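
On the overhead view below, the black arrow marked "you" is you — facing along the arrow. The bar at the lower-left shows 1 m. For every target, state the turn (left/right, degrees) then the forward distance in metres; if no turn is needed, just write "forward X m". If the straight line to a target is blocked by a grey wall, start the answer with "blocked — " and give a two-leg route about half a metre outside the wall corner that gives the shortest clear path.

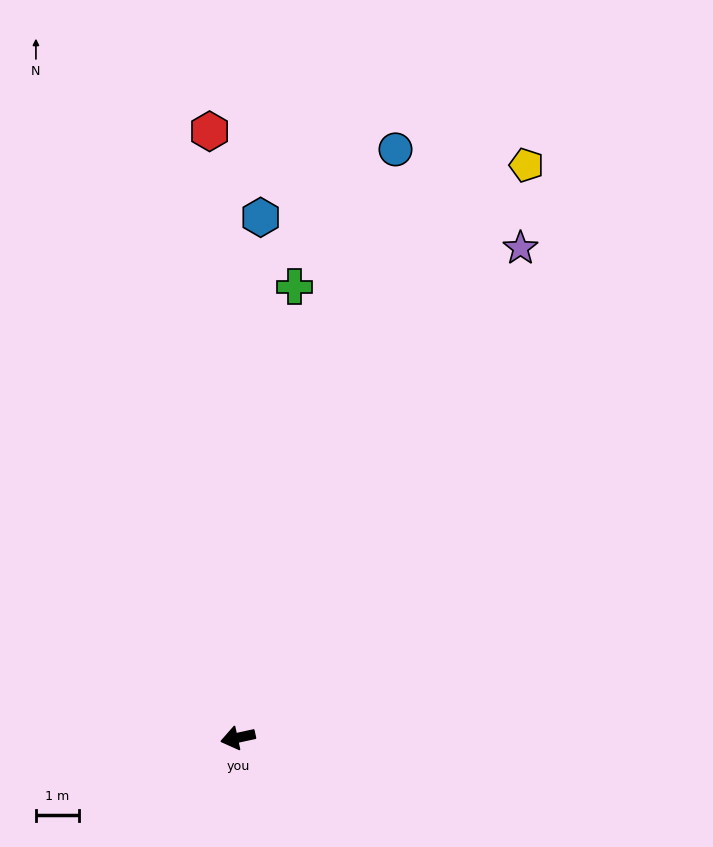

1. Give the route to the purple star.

turn right 132°, forward 13.1 m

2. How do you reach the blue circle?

turn right 117°, forward 14.1 m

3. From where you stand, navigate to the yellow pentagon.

turn right 129°, forward 14.9 m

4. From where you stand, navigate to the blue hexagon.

turn right 105°, forward 12.1 m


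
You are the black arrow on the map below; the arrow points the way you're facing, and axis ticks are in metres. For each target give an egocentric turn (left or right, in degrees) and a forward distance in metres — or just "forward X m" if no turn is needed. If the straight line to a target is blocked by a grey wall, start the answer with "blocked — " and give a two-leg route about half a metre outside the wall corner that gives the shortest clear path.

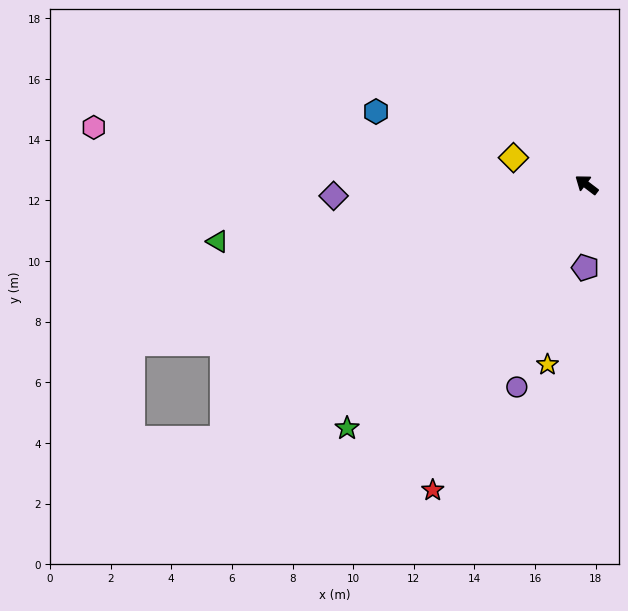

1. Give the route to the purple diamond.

turn left 40°, forward 8.3 m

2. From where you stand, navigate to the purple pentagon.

turn left 126°, forward 2.7 m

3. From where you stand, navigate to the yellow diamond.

turn left 17°, forward 2.6 m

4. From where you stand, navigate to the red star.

turn left 100°, forward 11.3 m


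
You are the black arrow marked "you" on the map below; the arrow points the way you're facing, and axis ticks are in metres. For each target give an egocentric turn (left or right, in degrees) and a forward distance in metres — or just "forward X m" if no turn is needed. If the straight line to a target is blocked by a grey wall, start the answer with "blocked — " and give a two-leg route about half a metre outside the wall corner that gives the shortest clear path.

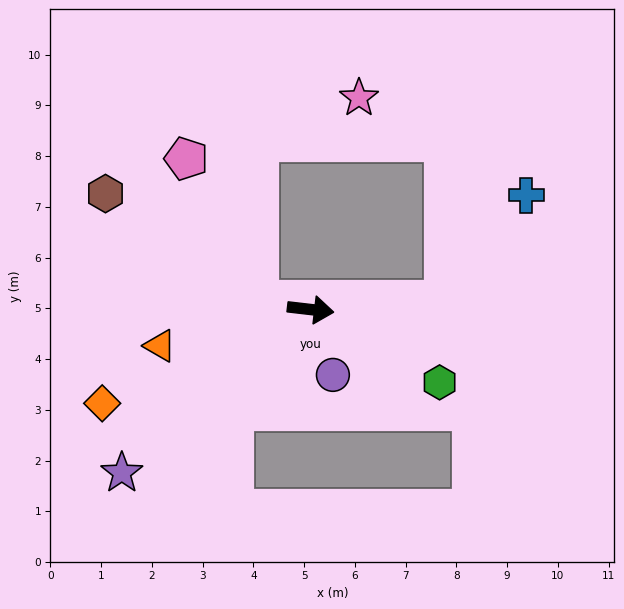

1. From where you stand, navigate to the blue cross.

blocked — turn left 10°, forward 2.7 m, then turn left 49°, forward 2.6 m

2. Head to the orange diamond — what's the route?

turn right 149°, forward 4.5 m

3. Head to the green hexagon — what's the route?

turn right 23°, forward 2.9 m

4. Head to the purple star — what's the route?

turn right 133°, forward 4.9 m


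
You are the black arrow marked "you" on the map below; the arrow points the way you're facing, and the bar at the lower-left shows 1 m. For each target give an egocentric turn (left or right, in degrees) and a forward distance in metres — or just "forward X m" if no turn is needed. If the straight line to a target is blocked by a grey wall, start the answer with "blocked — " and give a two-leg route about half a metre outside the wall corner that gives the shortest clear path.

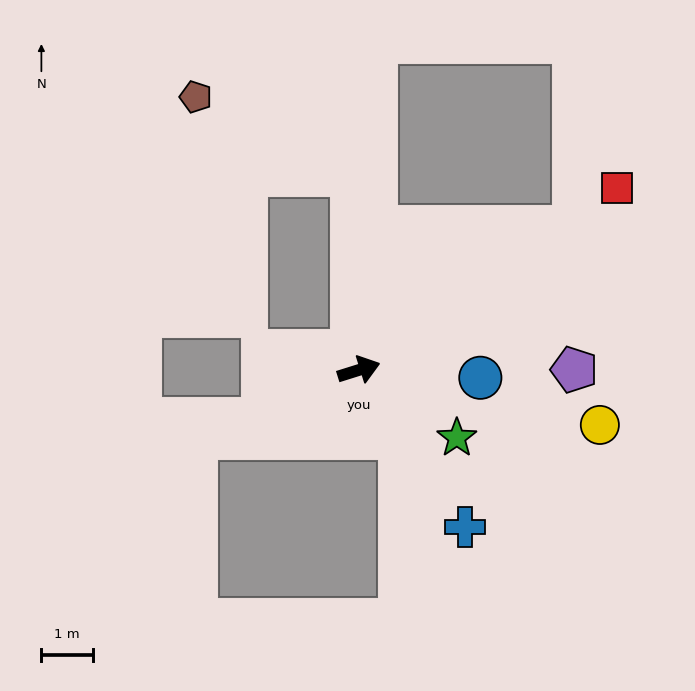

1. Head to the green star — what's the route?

turn right 52°, forward 2.3 m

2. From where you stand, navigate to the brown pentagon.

blocked — turn left 75°, forward 3.8 m, then turn left 61°, forward 3.4 m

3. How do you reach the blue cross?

turn right 73°, forward 3.7 m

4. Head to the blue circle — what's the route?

turn right 21°, forward 2.4 m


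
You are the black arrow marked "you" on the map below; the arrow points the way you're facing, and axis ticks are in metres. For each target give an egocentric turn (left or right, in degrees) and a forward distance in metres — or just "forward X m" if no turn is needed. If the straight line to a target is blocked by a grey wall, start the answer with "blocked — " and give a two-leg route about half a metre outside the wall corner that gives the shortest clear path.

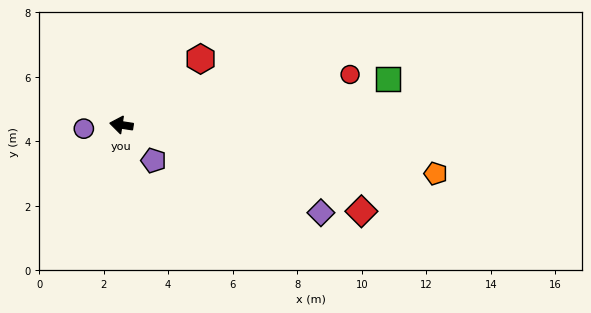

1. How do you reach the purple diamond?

turn left 165°, forward 6.8 m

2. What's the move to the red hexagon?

turn right 132°, forward 3.2 m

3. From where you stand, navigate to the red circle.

turn right 159°, forward 7.3 m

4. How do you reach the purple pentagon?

turn left 141°, forward 1.5 m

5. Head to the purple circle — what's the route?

turn left 14°, forward 1.2 m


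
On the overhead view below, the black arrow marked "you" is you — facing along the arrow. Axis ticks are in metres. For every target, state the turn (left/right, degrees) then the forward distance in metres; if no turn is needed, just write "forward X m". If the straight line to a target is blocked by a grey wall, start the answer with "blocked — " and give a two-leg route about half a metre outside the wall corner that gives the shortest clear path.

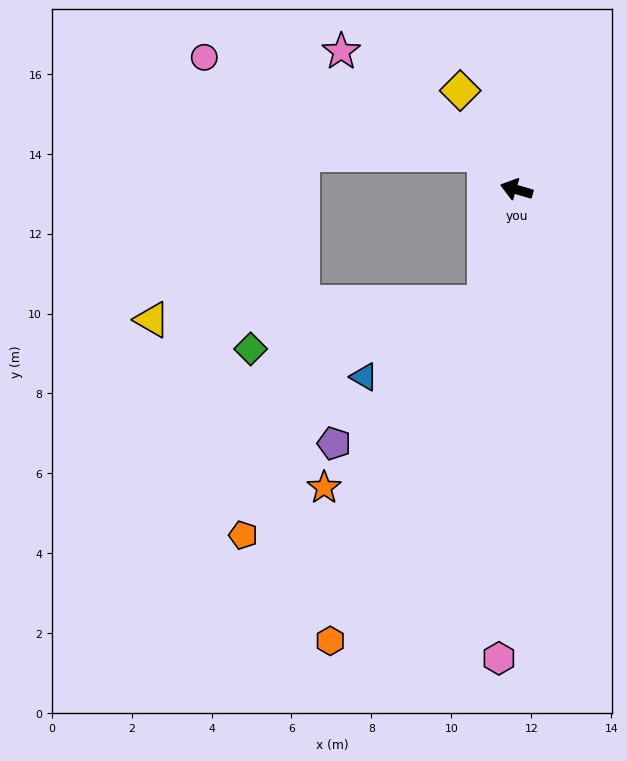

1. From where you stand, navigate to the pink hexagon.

turn left 104°, forward 11.7 m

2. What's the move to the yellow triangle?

blocked — turn left 90°, forward 2.9 m, then turn right 71°, forward 8.3 m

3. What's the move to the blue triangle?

blocked — turn left 90°, forward 2.9 m, then turn right 42°, forward 3.5 m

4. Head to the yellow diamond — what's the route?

turn right 44°, forward 2.8 m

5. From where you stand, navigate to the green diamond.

blocked — turn left 90°, forward 2.9 m, then turn right 62°, forward 6.0 m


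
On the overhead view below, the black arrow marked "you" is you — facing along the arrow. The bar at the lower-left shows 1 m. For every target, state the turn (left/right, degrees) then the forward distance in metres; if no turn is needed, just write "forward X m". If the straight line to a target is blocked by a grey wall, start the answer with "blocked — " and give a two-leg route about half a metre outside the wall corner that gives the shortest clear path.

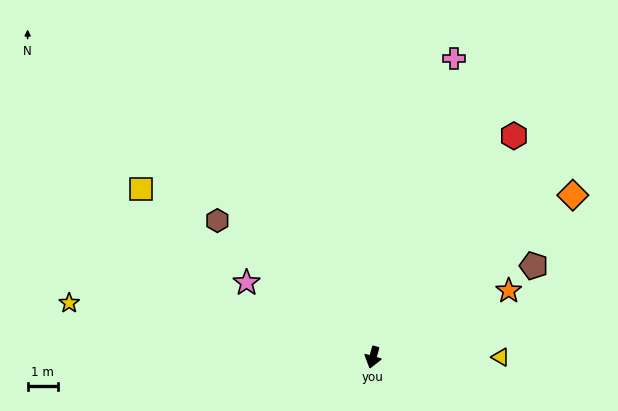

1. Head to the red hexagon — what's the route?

turn left 163°, forward 8.7 m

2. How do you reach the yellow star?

turn right 84°, forward 10.2 m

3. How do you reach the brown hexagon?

turn right 116°, forward 6.9 m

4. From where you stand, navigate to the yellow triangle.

turn left 106°, forward 4.2 m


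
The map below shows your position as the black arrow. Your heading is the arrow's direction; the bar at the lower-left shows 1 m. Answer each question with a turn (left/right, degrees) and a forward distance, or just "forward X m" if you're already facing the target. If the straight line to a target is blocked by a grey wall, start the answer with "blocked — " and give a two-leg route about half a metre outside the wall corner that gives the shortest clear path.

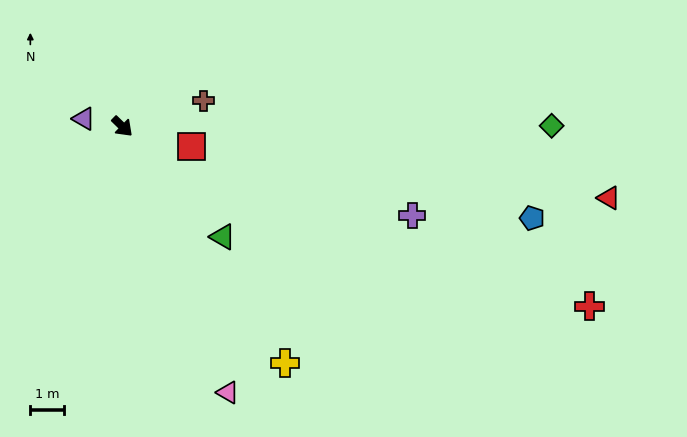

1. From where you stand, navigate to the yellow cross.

turn right 11°, forward 8.5 m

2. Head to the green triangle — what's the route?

turn right 3°, forward 4.4 m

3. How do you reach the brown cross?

turn left 62°, forward 2.5 m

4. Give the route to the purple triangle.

turn right 147°, forward 1.2 m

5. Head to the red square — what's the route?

turn left 28°, forward 2.2 m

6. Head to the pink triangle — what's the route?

turn right 24°, forward 8.5 m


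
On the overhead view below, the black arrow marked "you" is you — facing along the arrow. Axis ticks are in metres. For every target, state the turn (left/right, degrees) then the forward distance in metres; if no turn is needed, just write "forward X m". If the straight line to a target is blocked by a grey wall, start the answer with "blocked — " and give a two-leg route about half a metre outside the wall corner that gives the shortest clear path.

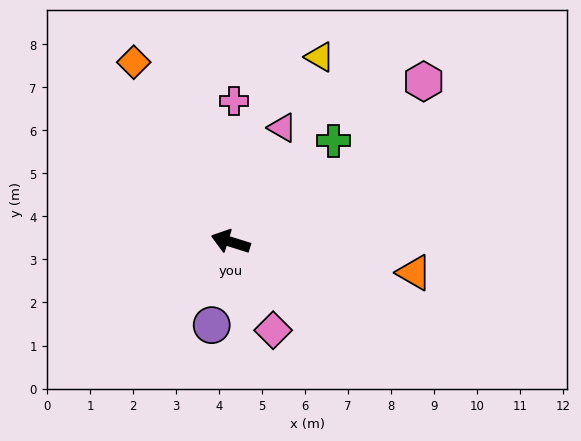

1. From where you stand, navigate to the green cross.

turn right 118°, forward 3.3 m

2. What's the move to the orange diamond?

turn right 44°, forward 4.7 m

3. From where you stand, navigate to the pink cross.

turn right 74°, forward 3.3 m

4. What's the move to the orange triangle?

turn right 172°, forward 4.3 m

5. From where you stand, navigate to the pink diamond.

turn left 133°, forward 2.3 m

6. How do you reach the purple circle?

turn left 95°, forward 2.0 m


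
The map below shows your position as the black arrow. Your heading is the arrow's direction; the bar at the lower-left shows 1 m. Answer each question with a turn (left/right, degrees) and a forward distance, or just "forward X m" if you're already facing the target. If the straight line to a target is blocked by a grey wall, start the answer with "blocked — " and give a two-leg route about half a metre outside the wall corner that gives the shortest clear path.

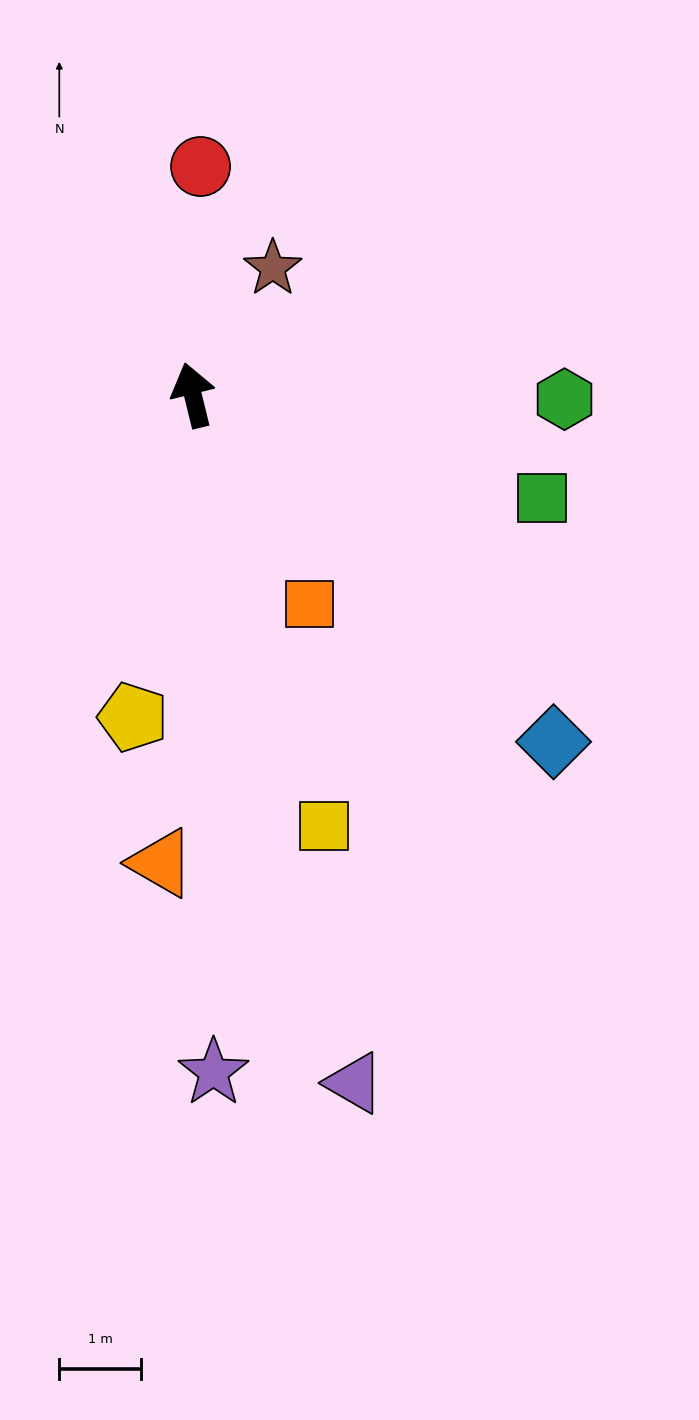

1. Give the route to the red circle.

turn right 16°, forward 2.8 m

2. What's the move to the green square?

turn right 120°, forward 4.5 m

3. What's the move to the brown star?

turn right 46°, forward 1.8 m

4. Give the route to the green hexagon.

turn right 104°, forward 4.6 m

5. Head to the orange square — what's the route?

turn right 165°, forward 2.9 m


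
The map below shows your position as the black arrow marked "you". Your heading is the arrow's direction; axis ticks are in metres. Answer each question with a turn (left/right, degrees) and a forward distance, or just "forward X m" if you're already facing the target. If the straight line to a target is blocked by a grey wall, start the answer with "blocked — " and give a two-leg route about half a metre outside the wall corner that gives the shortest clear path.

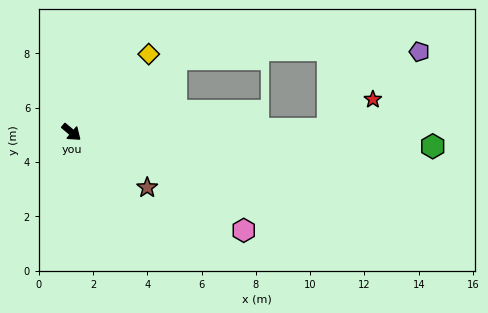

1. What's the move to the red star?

blocked — turn left 41°, forward 9.5 m, then turn left 33°, forward 2.0 m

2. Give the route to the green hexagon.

turn left 38°, forward 13.3 m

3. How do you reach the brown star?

turn left 4°, forward 3.5 m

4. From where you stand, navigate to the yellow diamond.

turn left 85°, forward 4.0 m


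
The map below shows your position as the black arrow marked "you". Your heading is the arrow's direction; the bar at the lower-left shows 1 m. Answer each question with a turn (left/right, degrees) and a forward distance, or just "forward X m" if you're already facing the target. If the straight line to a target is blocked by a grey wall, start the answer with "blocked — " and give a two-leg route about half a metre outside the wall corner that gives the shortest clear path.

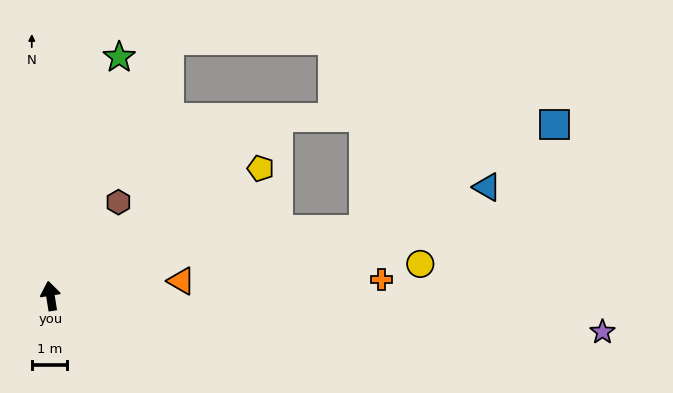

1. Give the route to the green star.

turn right 25°, forward 7.0 m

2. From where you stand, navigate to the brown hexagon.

turn right 45°, forward 3.3 m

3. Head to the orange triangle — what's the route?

turn right 93°, forward 3.7 m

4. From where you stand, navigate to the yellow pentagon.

turn right 68°, forward 6.9 m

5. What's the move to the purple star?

turn right 103°, forward 15.6 m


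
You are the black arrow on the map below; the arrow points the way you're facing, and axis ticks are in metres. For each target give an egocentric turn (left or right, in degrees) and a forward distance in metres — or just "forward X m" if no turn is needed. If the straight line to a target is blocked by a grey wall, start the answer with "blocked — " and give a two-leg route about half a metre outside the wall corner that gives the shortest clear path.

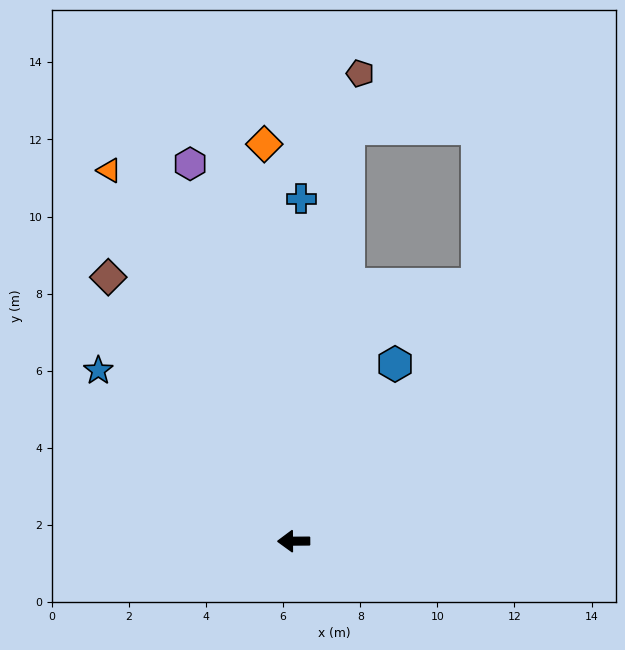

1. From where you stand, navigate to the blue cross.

turn right 92°, forward 8.9 m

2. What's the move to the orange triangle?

turn right 64°, forward 10.7 m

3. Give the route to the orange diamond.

turn right 86°, forward 10.3 m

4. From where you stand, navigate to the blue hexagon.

turn right 120°, forward 5.3 m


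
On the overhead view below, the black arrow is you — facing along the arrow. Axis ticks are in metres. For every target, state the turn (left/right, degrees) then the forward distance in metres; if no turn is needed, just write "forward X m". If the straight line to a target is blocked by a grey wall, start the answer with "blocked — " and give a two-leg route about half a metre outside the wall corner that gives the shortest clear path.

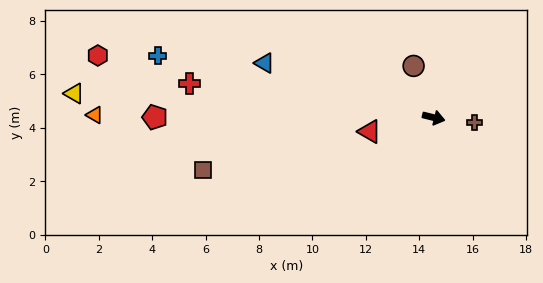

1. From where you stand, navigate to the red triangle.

turn right 154°, forward 2.5 m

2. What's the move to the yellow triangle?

turn right 170°, forward 13.5 m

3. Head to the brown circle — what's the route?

turn left 125°, forward 2.1 m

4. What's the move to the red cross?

turn right 174°, forward 9.2 m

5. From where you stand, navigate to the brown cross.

turn left 7°, forward 1.5 m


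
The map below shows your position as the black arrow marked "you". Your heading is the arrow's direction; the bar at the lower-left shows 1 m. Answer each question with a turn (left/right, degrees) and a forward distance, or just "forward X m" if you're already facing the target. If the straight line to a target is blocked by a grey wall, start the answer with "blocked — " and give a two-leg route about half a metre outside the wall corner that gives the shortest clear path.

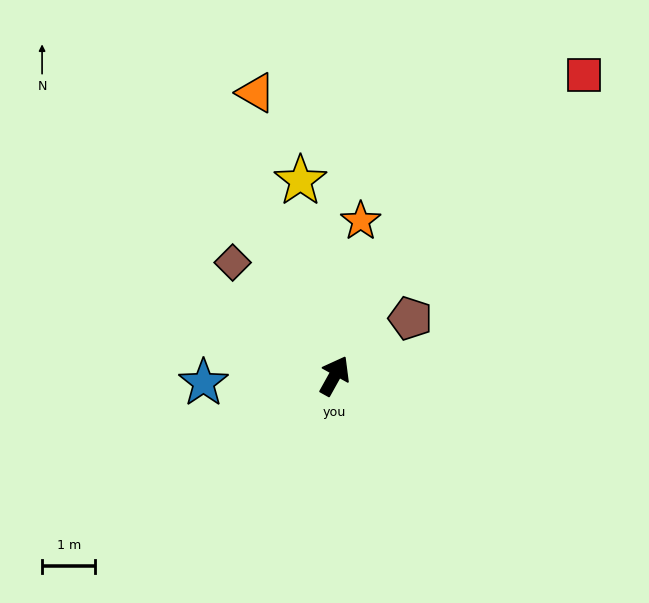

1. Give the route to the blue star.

turn left 122°, forward 2.5 m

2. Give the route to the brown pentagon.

turn right 24°, forward 1.8 m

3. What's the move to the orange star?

turn left 20°, forward 2.9 m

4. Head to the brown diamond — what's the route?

turn left 71°, forward 2.9 m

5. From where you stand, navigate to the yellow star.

turn left 39°, forward 3.7 m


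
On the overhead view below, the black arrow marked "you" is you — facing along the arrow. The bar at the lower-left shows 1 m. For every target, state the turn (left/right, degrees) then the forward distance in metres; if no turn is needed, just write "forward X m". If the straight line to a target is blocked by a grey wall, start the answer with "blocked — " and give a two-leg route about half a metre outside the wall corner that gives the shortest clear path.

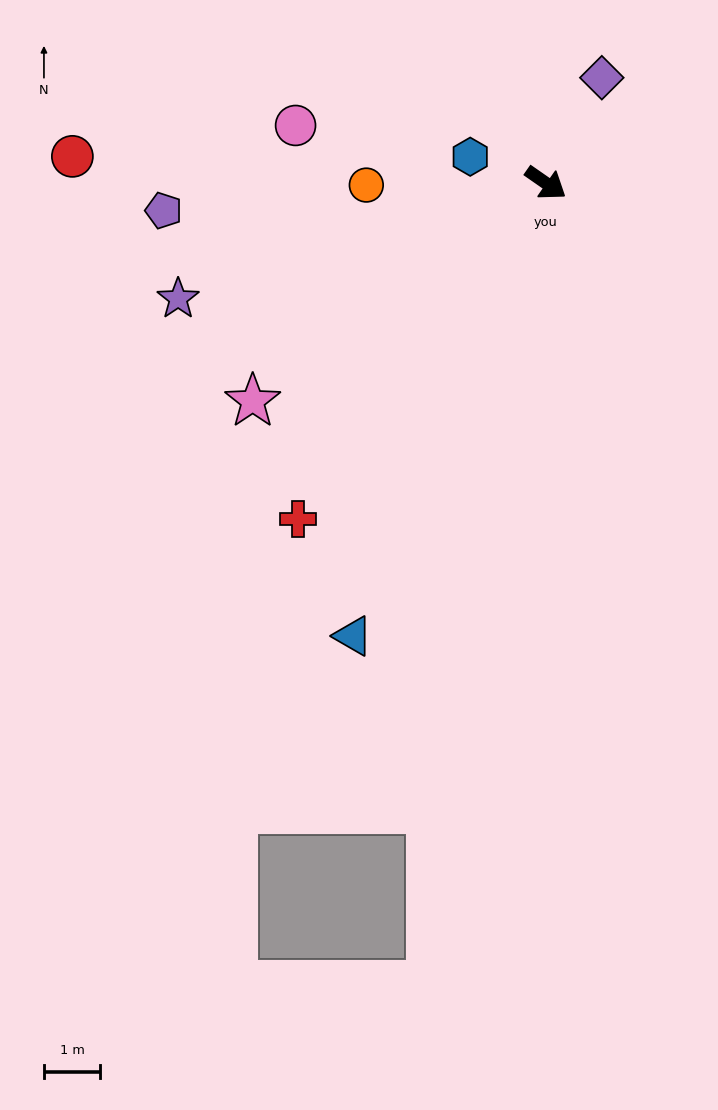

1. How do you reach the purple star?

turn right 128°, forward 6.9 m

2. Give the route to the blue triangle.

turn right 78°, forward 8.8 m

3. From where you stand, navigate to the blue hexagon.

turn right 164°, forward 1.4 m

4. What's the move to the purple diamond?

turn left 97°, forward 2.1 m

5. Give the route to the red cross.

turn right 92°, forward 7.4 m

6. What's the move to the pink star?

turn right 109°, forward 6.5 m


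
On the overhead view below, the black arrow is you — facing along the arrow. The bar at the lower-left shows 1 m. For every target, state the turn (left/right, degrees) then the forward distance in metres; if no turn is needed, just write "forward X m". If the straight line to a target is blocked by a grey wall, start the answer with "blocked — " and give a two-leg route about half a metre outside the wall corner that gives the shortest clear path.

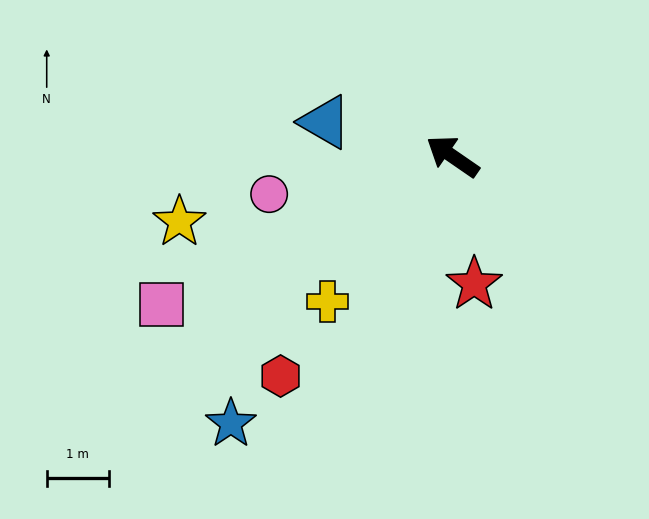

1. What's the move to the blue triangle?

turn left 19°, forward 2.1 m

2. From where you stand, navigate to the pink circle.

turn left 46°, forward 3.0 m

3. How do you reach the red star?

turn left 134°, forward 2.1 m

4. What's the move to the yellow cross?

turn left 84°, forward 3.1 m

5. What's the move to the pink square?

turn left 62°, forward 5.3 m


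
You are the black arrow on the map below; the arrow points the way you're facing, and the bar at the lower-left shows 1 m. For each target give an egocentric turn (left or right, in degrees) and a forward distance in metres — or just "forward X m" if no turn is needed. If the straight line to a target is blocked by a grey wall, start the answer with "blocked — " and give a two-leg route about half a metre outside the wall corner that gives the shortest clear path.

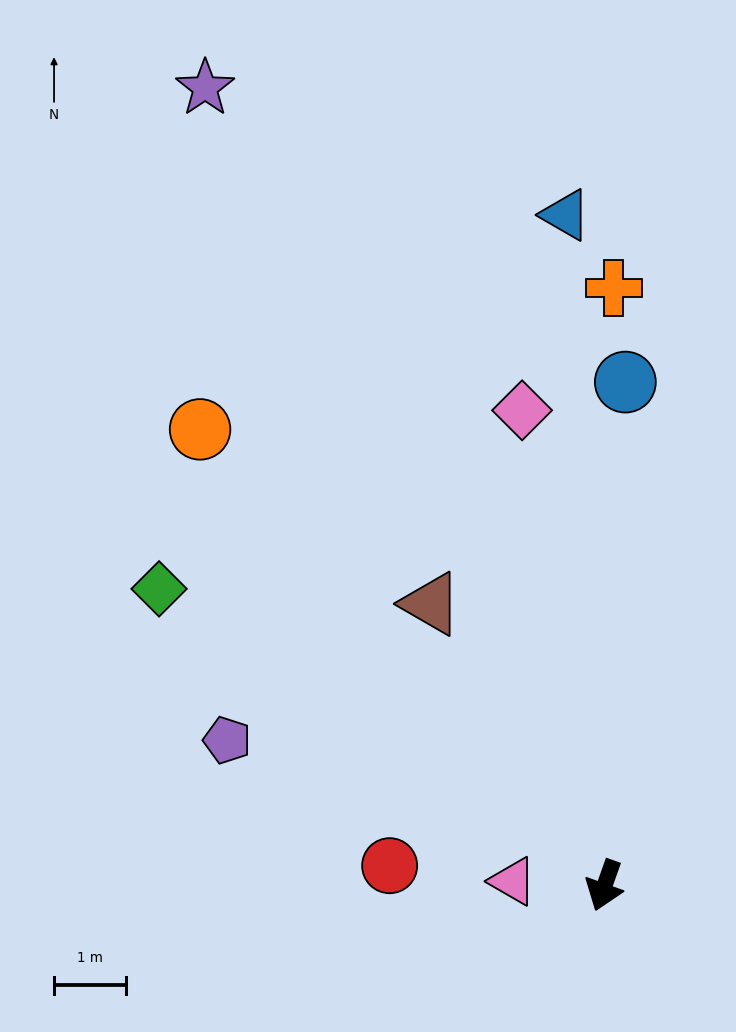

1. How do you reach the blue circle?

turn right 163°, forward 7.0 m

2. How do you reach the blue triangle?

turn right 157°, forward 9.3 m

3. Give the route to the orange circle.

turn right 119°, forward 8.5 m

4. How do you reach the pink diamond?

turn right 151°, forward 6.7 m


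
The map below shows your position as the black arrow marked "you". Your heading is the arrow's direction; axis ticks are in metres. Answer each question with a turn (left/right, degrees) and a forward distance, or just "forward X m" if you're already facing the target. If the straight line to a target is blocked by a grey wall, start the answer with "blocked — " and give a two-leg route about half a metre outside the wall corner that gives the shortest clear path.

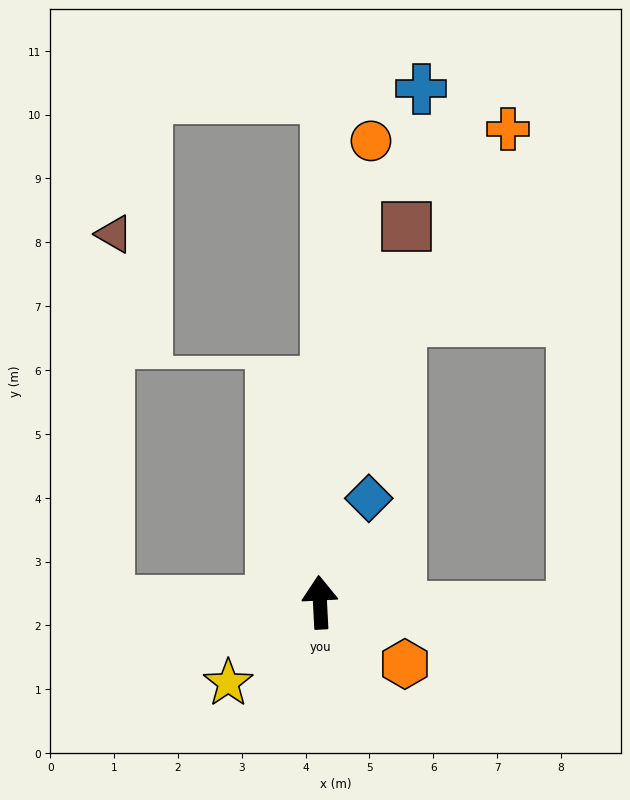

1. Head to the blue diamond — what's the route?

turn right 28°, forward 1.8 m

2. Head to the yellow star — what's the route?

turn left 128°, forward 1.9 m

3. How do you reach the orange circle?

turn right 9°, forward 7.3 m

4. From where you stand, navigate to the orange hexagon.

turn right 129°, forward 1.6 m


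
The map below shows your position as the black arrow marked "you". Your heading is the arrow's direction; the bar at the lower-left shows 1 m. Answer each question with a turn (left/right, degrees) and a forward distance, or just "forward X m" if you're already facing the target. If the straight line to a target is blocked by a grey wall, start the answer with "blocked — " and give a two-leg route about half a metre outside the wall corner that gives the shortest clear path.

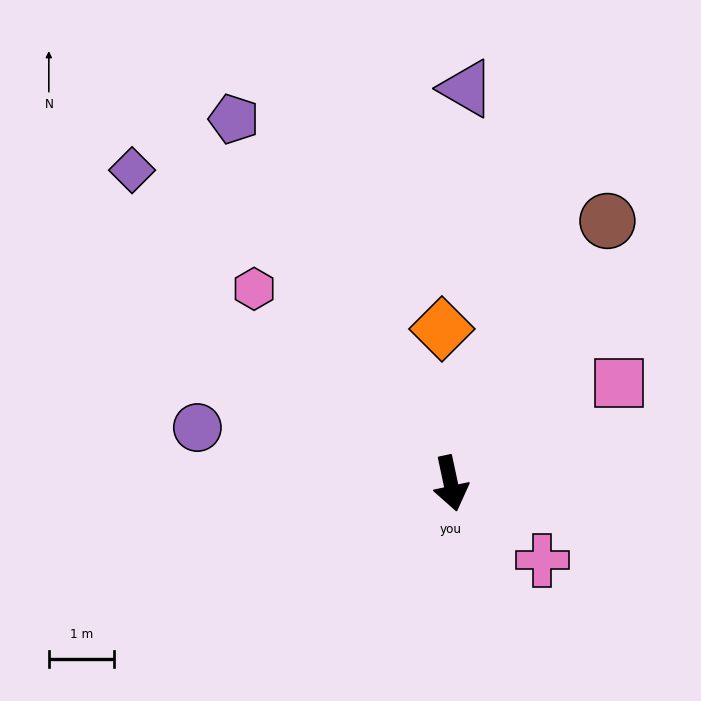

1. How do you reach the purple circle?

turn right 114°, forward 4.0 m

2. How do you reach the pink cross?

turn left 38°, forward 1.8 m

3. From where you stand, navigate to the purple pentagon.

turn right 161°, forward 6.5 m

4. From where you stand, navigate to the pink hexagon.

turn right 147°, forward 4.2 m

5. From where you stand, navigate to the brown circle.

turn left 137°, forward 4.7 m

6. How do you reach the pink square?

turn left 109°, forward 3.0 m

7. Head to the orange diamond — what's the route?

turn left 171°, forward 2.4 m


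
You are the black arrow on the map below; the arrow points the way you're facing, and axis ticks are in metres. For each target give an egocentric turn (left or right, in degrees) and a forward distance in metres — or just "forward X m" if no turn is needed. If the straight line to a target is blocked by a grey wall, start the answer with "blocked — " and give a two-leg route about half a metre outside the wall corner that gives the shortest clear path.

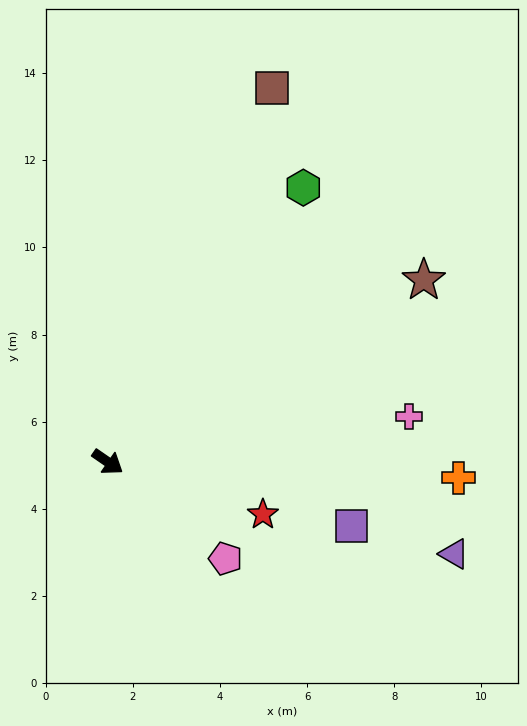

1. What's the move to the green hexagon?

turn left 89°, forward 7.7 m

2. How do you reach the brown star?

turn left 65°, forward 8.4 m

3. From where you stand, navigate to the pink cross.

turn left 43°, forward 7.0 m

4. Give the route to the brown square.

turn left 101°, forward 9.4 m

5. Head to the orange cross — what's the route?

turn left 32°, forward 8.1 m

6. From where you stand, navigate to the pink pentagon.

turn right 5°, forward 3.5 m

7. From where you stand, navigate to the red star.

turn left 16°, forward 3.8 m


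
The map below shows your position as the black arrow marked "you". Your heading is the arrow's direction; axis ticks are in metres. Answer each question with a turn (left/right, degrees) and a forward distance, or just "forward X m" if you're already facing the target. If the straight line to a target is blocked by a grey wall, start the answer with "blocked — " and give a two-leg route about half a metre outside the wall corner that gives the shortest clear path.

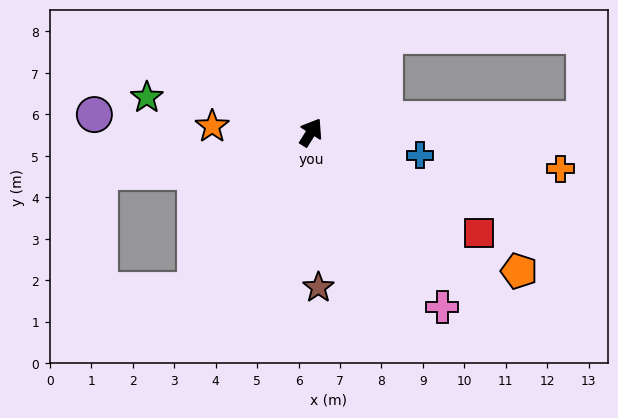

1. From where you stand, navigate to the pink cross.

turn right 111°, forward 5.3 m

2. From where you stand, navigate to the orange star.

turn left 119°, forward 2.4 m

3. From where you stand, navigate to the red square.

turn right 89°, forward 4.7 m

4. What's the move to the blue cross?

turn right 70°, forward 2.7 m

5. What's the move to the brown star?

turn right 145°, forward 3.7 m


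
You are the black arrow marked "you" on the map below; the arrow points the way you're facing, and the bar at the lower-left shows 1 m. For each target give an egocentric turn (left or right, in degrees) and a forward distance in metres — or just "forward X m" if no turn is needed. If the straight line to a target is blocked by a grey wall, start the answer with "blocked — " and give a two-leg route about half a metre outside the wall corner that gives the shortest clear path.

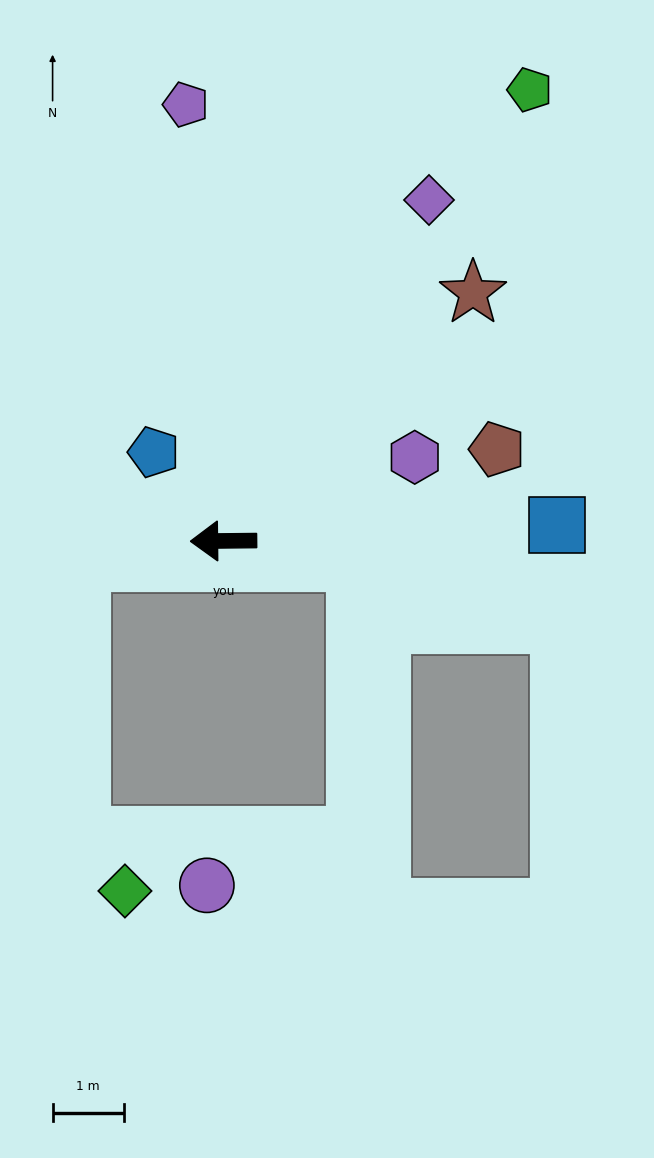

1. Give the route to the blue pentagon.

turn right 52°, forward 1.6 m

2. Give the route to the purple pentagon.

turn right 86°, forward 6.1 m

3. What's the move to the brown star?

turn right 136°, forward 4.9 m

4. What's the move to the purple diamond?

turn right 122°, forward 5.6 m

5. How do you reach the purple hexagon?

turn right 157°, forward 2.9 m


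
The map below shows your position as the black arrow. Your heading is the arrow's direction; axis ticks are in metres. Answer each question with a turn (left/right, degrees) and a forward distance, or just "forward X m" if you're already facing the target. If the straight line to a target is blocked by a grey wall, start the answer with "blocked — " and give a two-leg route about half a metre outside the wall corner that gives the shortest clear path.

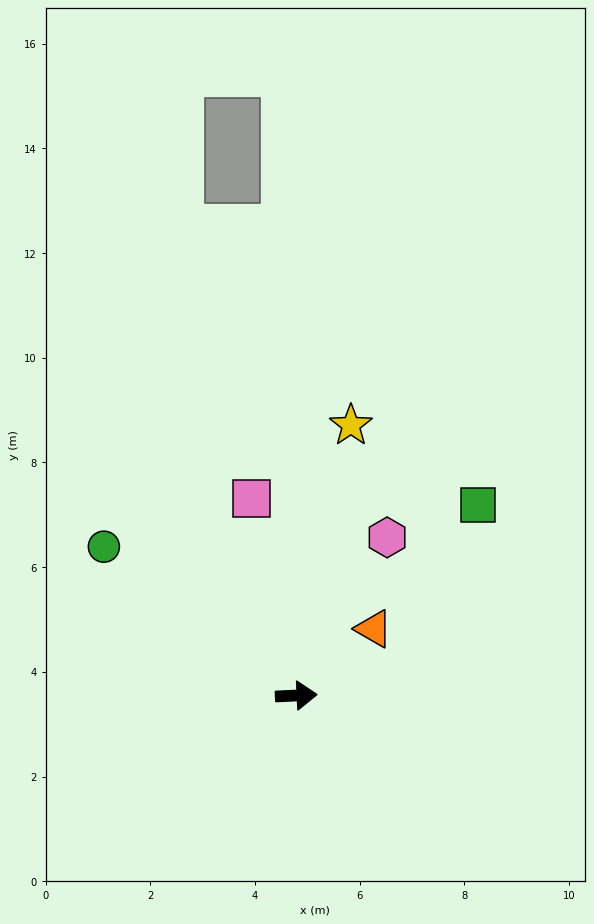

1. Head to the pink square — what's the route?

turn left 100°, forward 3.9 m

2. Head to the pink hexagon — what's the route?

turn left 57°, forward 3.5 m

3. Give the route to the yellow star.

turn left 76°, forward 5.3 m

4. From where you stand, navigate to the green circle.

turn left 140°, forward 4.6 m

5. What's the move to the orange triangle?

turn left 38°, forward 2.0 m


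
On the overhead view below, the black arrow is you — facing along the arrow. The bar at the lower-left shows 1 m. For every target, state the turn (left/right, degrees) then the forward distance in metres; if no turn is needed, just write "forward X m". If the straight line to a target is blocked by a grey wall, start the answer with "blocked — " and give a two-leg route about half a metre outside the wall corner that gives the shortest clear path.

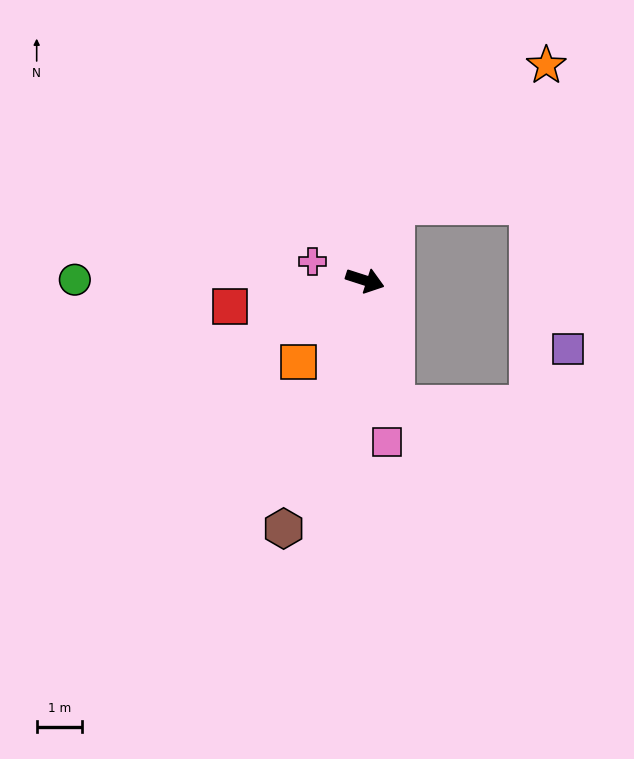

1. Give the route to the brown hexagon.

turn right 90°, forward 5.8 m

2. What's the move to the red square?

turn right 151°, forward 3.1 m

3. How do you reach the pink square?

turn right 64°, forward 3.6 m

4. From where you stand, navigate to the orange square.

turn right 111°, forward 2.3 m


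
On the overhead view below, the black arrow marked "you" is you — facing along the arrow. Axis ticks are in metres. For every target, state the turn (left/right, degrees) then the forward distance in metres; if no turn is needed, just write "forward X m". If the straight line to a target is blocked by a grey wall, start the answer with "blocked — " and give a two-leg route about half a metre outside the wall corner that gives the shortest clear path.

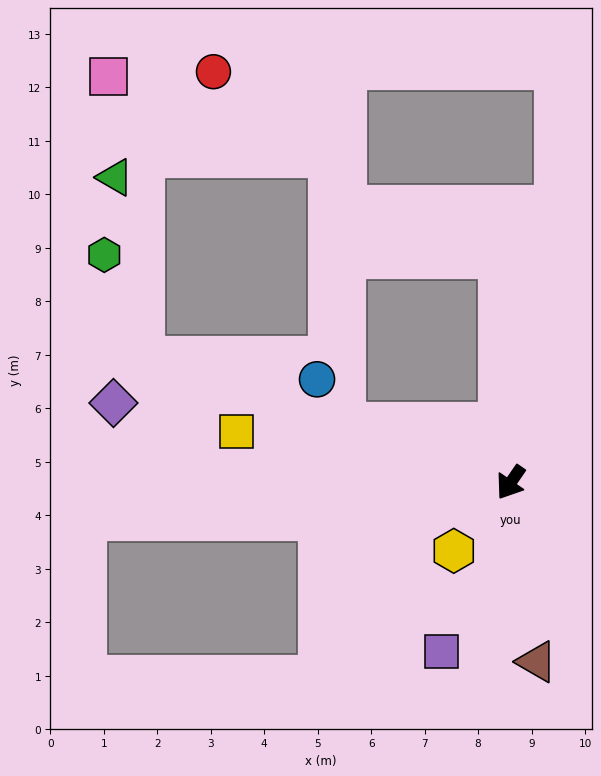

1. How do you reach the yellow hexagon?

turn right 5°, forward 1.7 m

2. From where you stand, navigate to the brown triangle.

turn left 43°, forward 3.4 m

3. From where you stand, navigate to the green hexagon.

blocked — turn right 74°, forward 7.3 m, then turn right 52°, forward 2.1 m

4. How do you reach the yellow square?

turn right 66°, forward 5.2 m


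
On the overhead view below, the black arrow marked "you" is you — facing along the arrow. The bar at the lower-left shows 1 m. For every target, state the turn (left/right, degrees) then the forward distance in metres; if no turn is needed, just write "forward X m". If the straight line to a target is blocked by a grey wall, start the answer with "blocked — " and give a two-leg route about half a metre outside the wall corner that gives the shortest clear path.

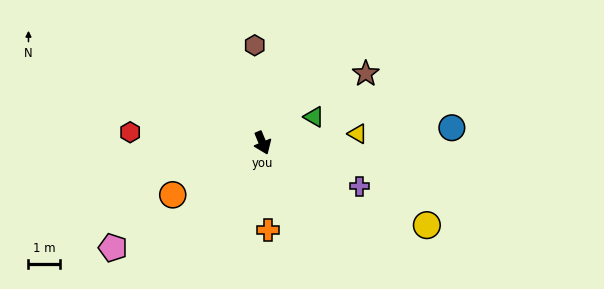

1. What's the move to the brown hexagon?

turn left 162°, forward 3.1 m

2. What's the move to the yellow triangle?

turn left 73°, forward 3.0 m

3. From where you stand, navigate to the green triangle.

turn left 94°, forward 1.8 m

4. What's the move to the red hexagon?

turn right 117°, forward 4.2 m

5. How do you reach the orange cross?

turn right 19°, forward 2.7 m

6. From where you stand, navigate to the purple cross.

turn left 43°, forward 3.3 m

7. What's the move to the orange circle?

turn right 83°, forward 3.3 m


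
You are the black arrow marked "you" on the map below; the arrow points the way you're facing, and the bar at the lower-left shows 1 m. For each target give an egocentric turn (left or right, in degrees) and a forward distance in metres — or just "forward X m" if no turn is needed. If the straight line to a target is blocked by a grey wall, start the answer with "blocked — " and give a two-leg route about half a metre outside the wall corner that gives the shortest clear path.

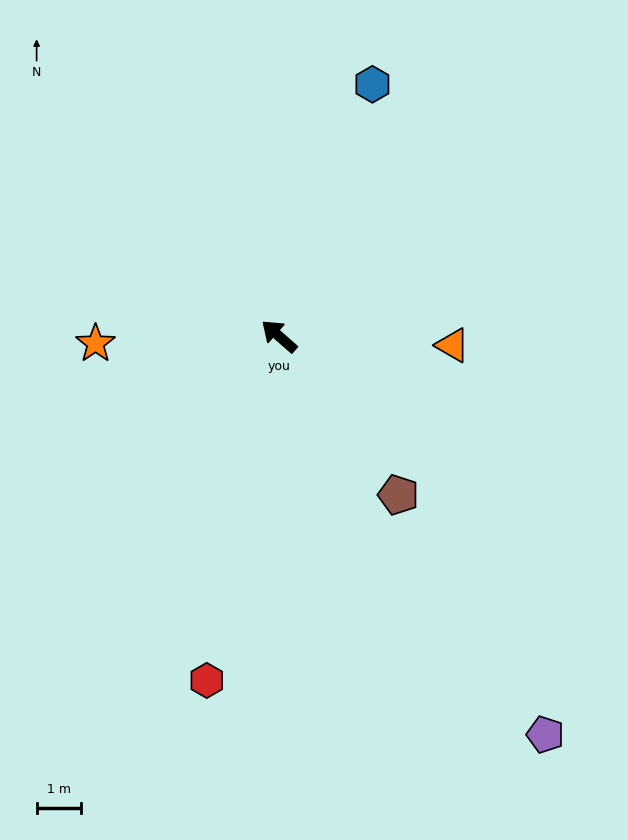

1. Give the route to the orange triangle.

turn right 142°, forward 3.9 m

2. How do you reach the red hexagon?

turn left 119°, forward 7.9 m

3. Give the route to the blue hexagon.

turn right 69°, forward 6.1 m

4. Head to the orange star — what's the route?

turn left 44°, forward 4.1 m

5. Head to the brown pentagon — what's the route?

turn left 168°, forward 4.5 m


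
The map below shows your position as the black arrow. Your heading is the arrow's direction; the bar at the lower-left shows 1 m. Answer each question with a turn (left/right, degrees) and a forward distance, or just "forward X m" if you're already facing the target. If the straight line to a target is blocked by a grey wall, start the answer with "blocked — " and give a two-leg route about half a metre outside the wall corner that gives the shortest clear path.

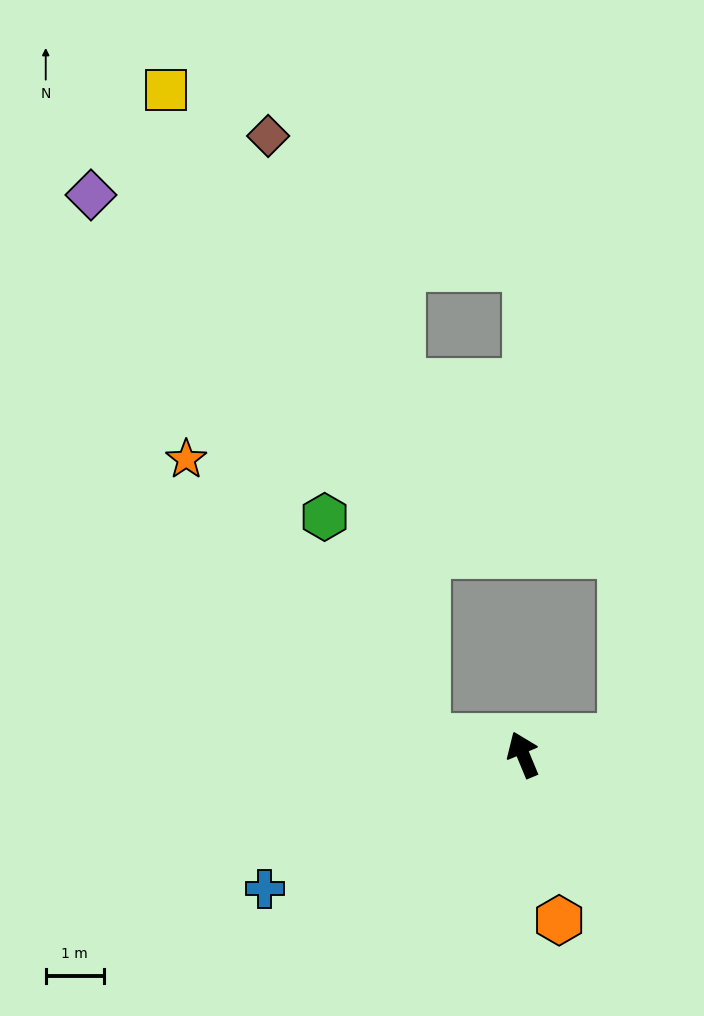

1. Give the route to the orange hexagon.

turn left 170°, forward 2.9 m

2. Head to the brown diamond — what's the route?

blocked — turn left 58°, forward 1.7 m, then turn right 66°, forward 10.8 m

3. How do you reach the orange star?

blocked — turn left 58°, forward 1.7 m, then turn right 40°, forward 6.4 m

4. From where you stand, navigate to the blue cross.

turn left 95°, forward 5.0 m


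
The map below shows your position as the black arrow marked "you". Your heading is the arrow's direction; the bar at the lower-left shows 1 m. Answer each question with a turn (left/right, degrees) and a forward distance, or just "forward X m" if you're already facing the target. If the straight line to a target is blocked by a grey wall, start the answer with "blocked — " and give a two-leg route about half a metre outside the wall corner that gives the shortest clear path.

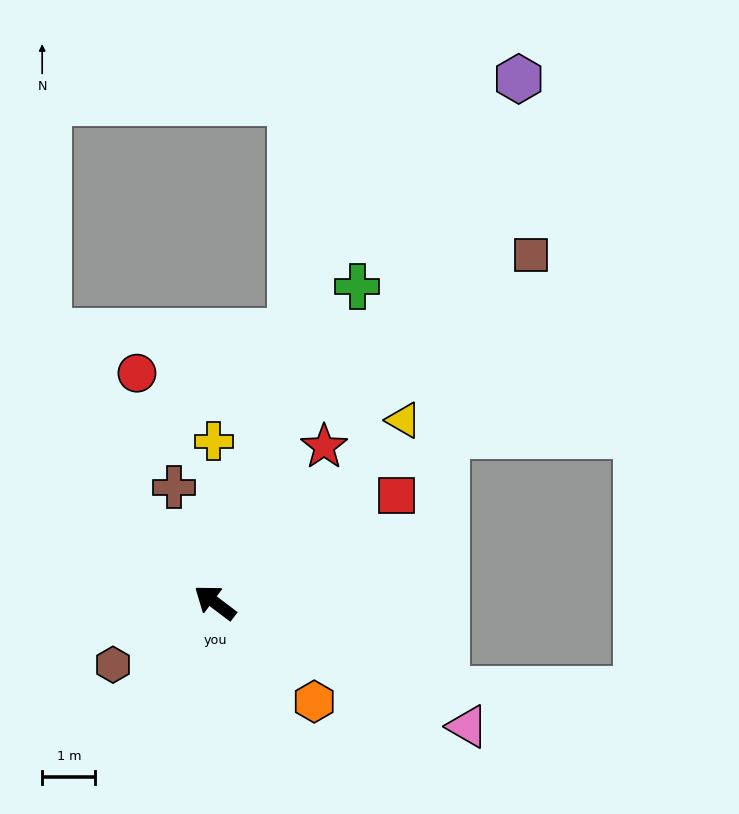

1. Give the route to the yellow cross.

turn right 53°, forward 3.0 m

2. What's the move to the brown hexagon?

turn left 68°, forward 2.2 m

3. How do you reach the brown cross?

turn right 34°, forward 2.3 m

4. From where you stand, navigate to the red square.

turn right 112°, forward 3.9 m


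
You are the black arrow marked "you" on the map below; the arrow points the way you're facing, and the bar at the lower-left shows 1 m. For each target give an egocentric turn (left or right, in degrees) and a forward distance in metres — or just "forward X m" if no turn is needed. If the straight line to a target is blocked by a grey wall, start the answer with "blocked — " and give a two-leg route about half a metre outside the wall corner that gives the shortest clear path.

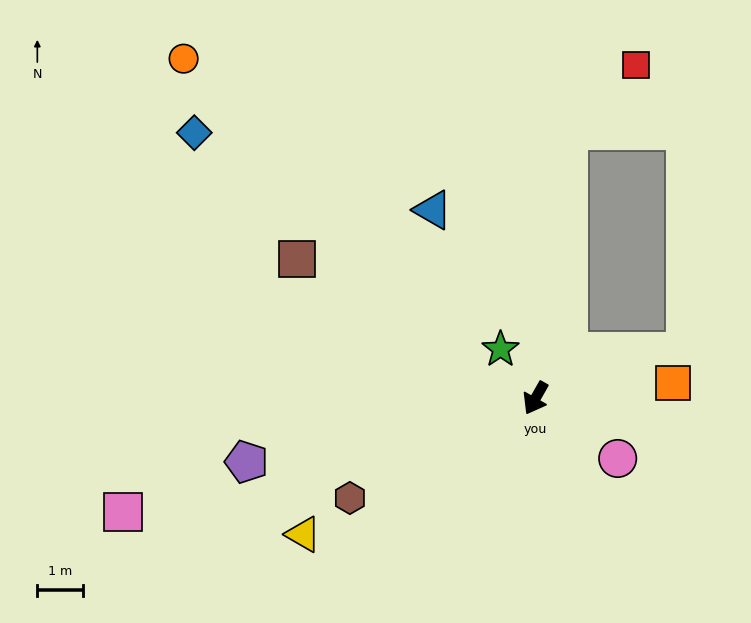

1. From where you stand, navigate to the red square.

blocked — turn right 158°, forward 6.0 m, then turn right 39°, forward 2.1 m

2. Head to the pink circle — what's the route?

turn left 83°, forward 2.2 m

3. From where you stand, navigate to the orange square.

turn left 126°, forward 3.0 m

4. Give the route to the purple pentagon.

turn right 48°, forward 6.5 m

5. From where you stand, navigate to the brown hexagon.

turn right 32°, forward 4.6 m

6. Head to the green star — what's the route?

turn right 115°, forward 1.3 m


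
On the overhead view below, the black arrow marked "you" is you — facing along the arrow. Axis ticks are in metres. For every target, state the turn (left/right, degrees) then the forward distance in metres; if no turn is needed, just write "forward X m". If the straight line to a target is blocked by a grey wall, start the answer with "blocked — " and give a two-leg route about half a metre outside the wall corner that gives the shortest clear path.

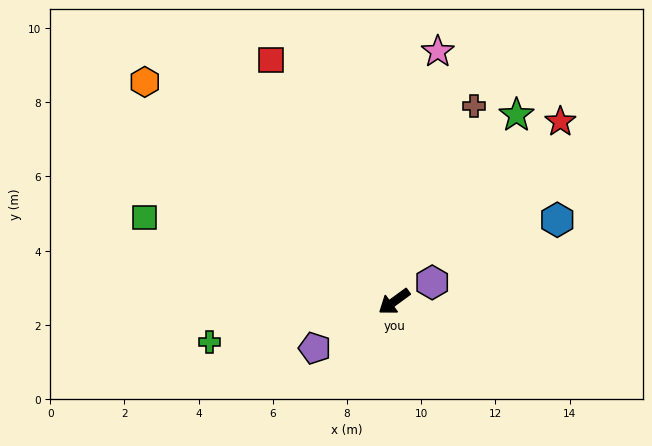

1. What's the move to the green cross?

turn right 24°, forward 5.1 m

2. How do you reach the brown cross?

turn right 148°, forward 5.7 m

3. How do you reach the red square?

turn right 99°, forward 7.3 m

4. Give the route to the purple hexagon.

turn left 171°, forward 1.1 m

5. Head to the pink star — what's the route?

turn right 136°, forward 6.8 m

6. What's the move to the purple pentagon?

turn right 6°, forward 2.5 m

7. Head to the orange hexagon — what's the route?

turn right 77°, forward 9.0 m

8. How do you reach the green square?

turn right 55°, forward 7.1 m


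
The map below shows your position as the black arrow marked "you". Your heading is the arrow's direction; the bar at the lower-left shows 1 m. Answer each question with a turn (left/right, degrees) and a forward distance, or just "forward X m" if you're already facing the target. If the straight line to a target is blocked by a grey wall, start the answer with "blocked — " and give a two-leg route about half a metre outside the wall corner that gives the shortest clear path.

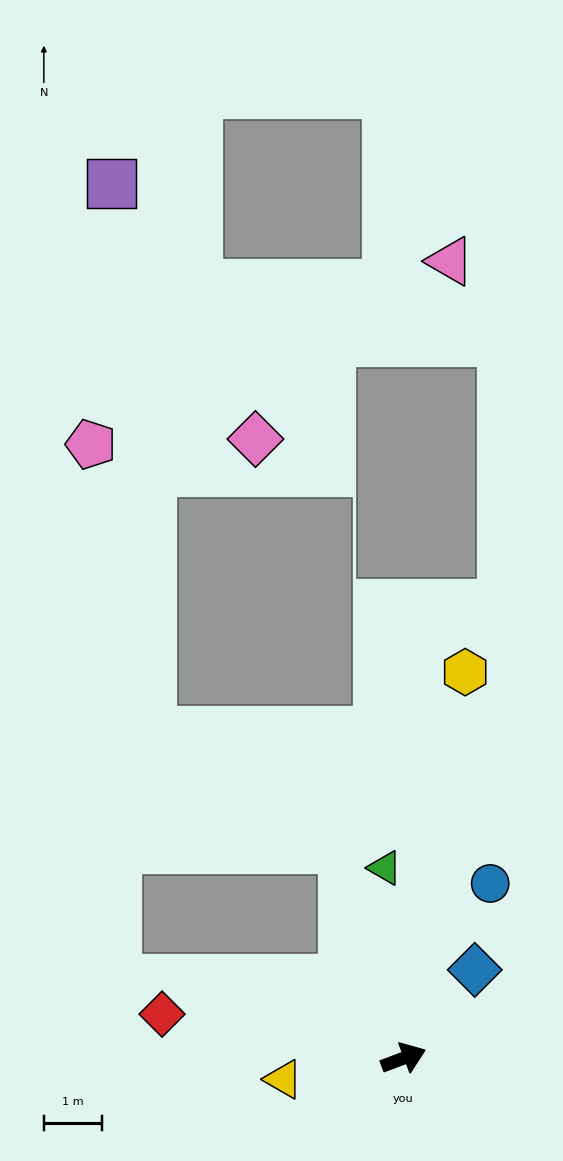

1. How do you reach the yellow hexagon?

turn left 60°, forward 6.7 m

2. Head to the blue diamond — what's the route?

turn left 30°, forward 2.0 m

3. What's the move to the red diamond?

turn left 149°, forward 4.2 m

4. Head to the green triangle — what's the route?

turn left 75°, forward 3.3 m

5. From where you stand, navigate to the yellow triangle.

turn left 169°, forward 2.1 m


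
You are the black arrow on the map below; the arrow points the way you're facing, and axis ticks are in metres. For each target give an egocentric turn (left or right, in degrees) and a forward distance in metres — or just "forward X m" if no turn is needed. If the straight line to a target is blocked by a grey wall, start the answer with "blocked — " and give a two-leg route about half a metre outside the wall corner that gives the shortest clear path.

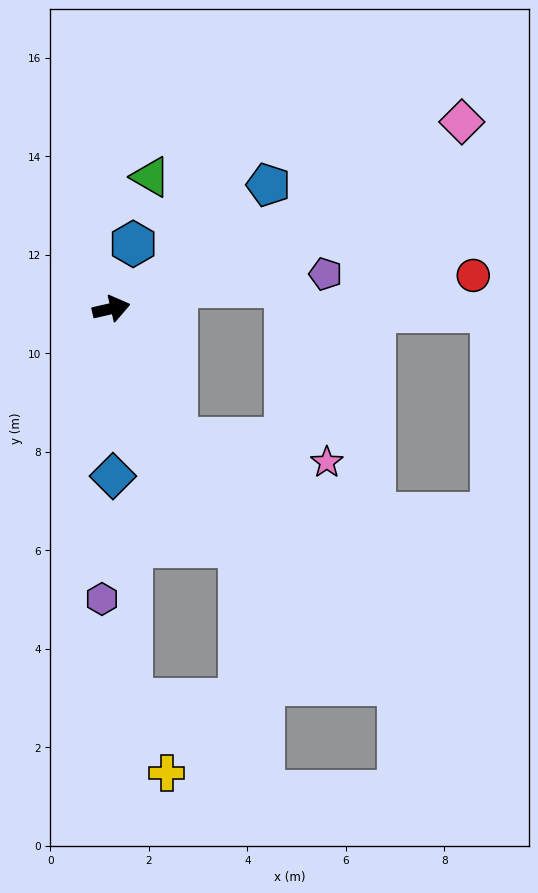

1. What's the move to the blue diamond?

turn right 102°, forward 3.4 m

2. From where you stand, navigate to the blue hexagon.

turn left 58°, forward 1.4 m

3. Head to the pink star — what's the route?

blocked — turn right 76°, forward 2.9 m, then turn left 54°, forward 3.1 m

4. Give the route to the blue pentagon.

turn left 25°, forward 4.1 m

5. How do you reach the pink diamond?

turn left 15°, forward 8.1 m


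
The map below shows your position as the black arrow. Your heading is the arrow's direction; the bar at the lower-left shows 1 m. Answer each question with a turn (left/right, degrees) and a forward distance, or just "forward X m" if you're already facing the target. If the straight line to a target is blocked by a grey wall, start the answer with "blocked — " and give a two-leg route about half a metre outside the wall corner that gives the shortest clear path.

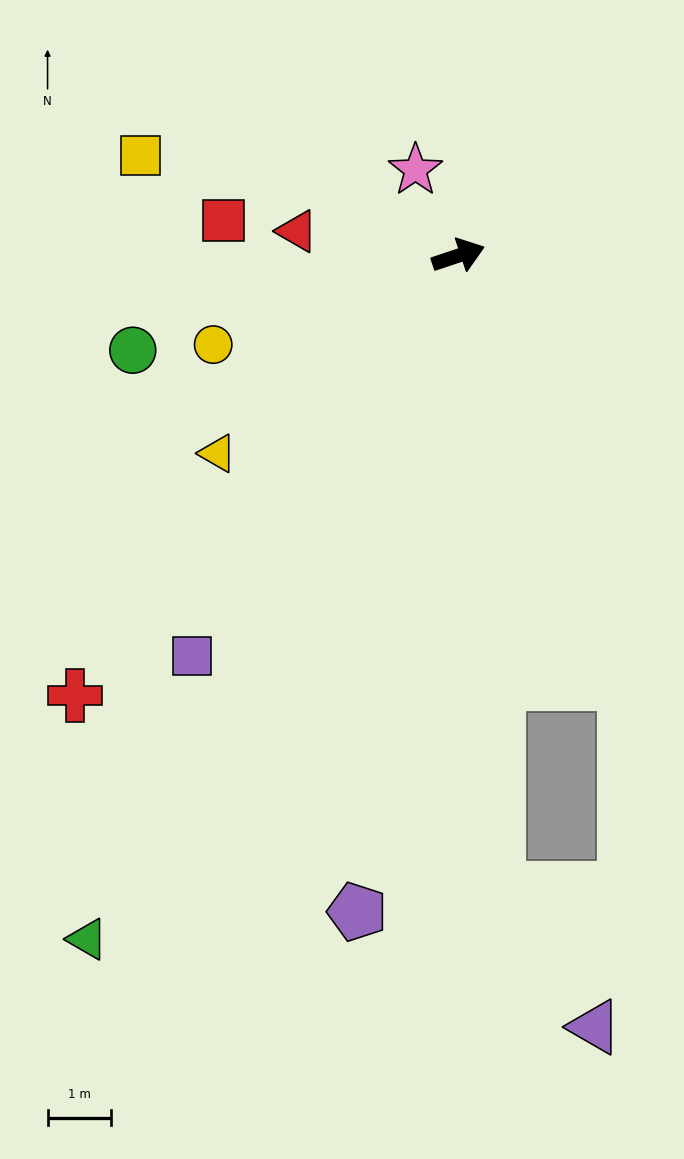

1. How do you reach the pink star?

turn left 98°, forward 1.5 m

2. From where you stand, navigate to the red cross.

turn right 150°, forward 9.2 m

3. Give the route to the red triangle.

turn left 153°, forward 2.6 m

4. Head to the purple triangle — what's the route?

blocked — turn right 105°, forward 10.0 m, then turn left 31°, forward 2.7 m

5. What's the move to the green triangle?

turn right 137°, forward 12.3 m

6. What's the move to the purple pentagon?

turn right 117°, forward 10.5 m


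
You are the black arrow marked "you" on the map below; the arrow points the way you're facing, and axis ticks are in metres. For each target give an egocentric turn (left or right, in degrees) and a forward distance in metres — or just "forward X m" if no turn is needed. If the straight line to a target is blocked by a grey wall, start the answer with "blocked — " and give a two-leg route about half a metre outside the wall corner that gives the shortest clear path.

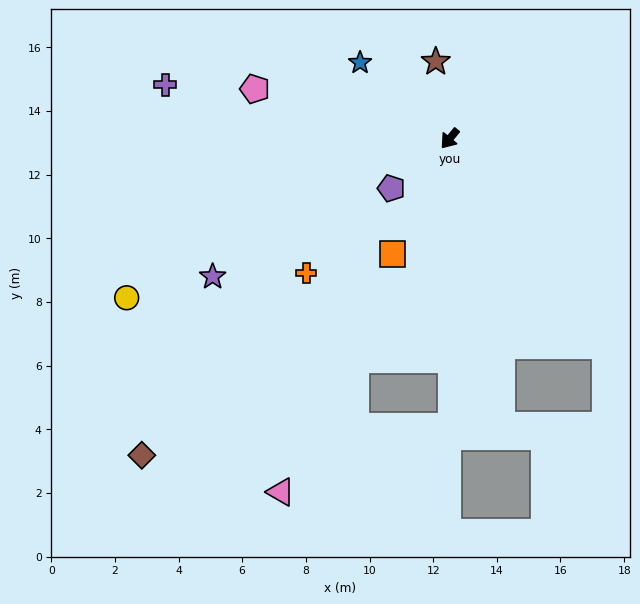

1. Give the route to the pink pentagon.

turn right 65°, forward 6.3 m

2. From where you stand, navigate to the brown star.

turn right 130°, forward 2.5 m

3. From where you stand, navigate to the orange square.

turn left 13°, forward 4.1 m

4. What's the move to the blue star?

turn right 91°, forward 3.7 m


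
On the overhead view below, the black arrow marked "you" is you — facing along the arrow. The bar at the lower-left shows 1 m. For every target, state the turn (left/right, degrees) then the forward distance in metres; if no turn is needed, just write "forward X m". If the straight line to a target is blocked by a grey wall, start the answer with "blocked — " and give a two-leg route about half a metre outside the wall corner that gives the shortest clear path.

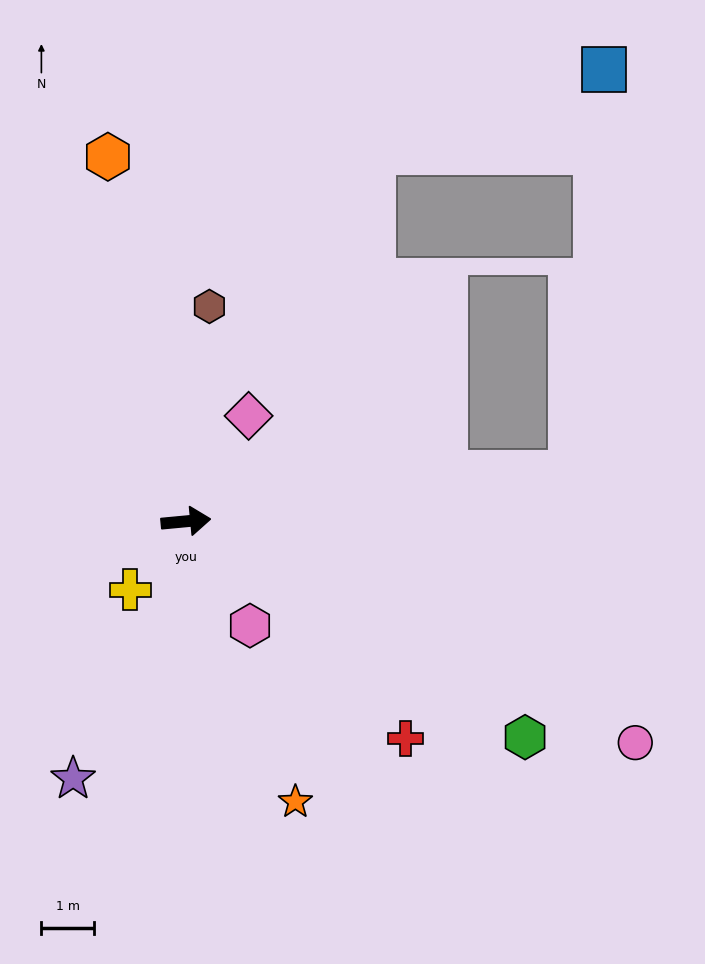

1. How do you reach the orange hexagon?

turn left 97°, forward 7.1 m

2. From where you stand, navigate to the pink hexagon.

turn right 64°, forward 2.3 m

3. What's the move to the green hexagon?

turn right 38°, forward 7.7 m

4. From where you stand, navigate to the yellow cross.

turn right 134°, forward 1.7 m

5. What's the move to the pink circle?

turn right 32°, forward 9.6 m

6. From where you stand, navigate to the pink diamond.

turn left 54°, forward 2.3 m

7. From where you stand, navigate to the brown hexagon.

turn left 78°, forward 4.1 m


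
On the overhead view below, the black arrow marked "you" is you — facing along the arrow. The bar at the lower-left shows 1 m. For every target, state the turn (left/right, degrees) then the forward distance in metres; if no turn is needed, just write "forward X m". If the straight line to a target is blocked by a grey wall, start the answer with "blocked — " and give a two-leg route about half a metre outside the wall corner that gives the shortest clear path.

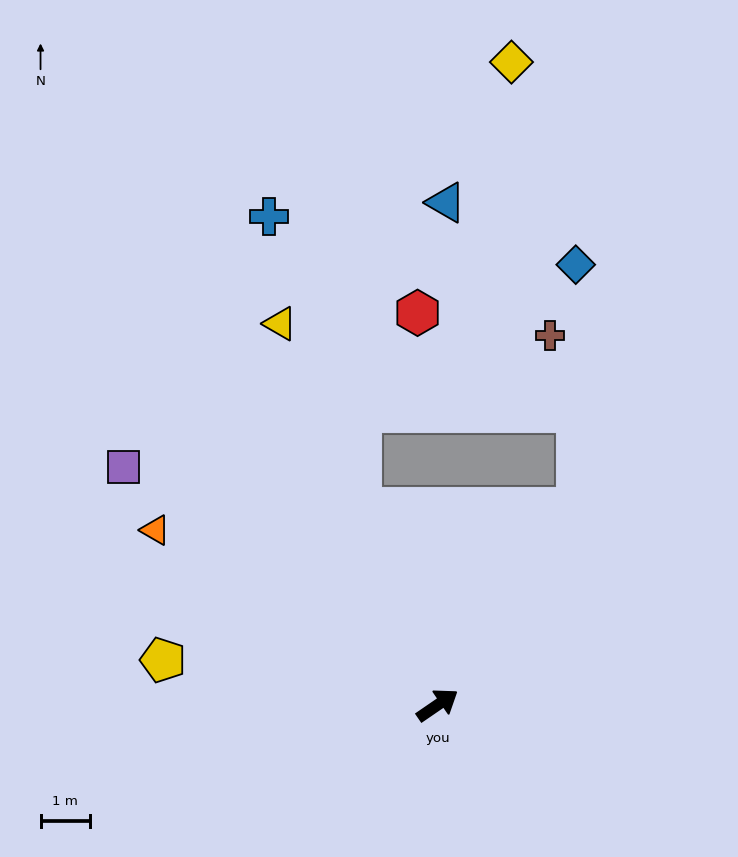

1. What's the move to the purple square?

turn left 108°, forward 7.9 m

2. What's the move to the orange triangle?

turn left 114°, forward 6.7 m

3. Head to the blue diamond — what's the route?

blocked — turn left 20°, forward 4.8 m, then turn left 36°, forward 4.9 m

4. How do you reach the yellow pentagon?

turn left 136°, forward 5.6 m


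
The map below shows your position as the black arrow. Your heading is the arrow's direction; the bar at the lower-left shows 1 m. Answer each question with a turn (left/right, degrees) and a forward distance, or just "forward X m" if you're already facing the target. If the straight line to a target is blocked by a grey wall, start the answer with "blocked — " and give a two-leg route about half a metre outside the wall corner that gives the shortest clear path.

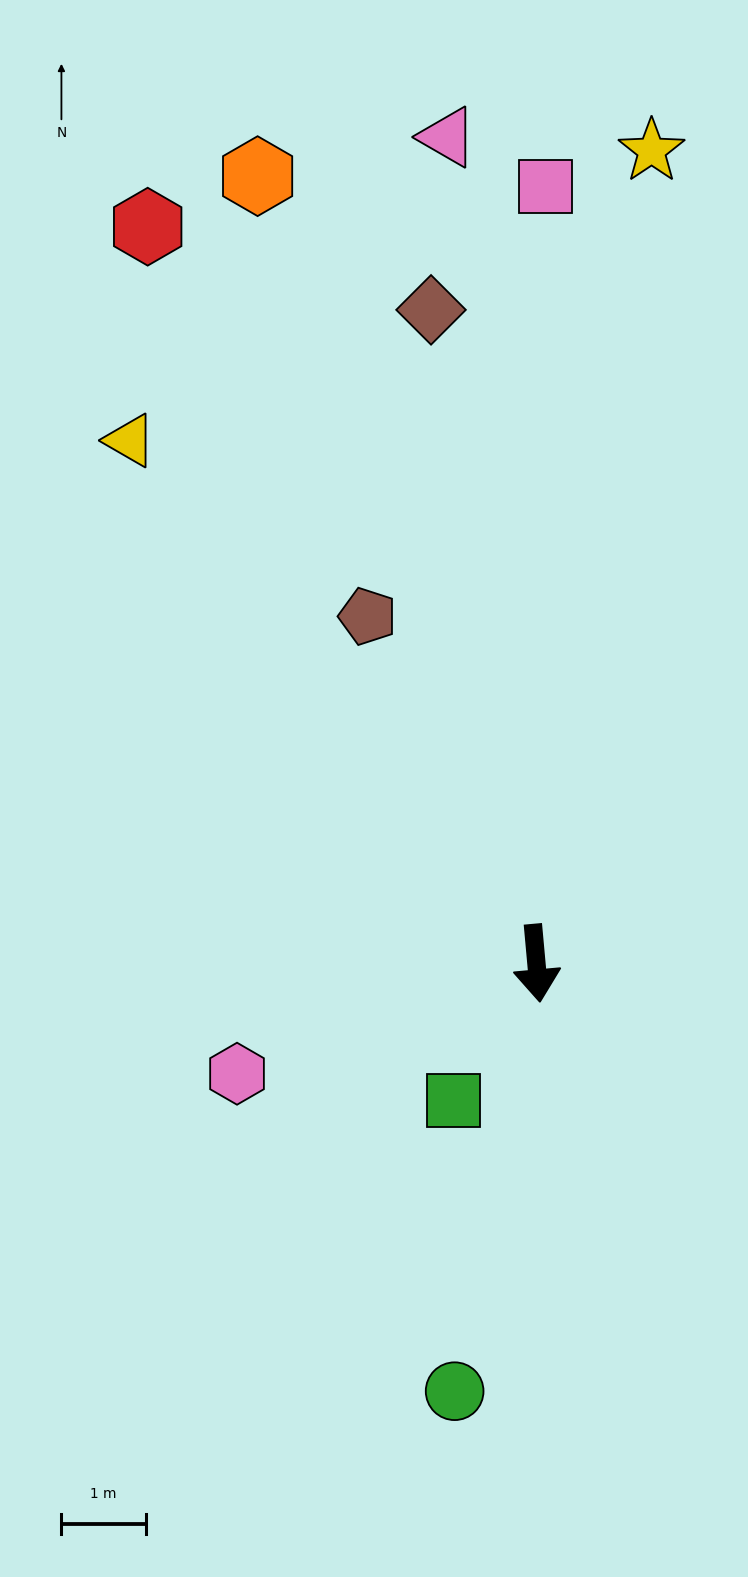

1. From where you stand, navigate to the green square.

turn right 36°, forward 1.9 m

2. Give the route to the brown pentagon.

turn right 159°, forward 4.6 m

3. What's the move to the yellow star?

turn left 167°, forward 9.8 m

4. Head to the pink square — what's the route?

turn left 174°, forward 9.2 m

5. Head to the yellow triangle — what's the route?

turn right 147°, forward 7.9 m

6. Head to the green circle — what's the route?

turn right 16°, forward 5.2 m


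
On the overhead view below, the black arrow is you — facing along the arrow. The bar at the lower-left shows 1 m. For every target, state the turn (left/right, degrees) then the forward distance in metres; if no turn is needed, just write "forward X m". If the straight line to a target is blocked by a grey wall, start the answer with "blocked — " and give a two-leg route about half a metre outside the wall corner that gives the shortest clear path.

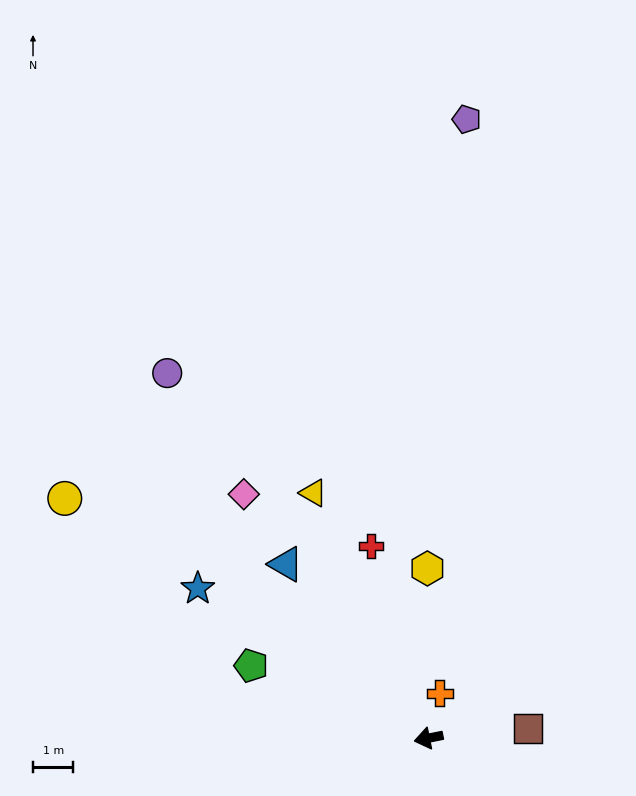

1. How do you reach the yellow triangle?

turn right 76°, forward 6.7 m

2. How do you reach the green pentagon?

turn right 34°, forward 4.8 m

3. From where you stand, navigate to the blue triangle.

turn right 62°, forward 5.6 m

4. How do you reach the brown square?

turn left 174°, forward 2.5 m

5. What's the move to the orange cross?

turn right 115°, forward 1.1 m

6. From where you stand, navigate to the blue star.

turn right 44°, forward 6.8 m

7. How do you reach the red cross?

turn right 85°, forward 5.0 m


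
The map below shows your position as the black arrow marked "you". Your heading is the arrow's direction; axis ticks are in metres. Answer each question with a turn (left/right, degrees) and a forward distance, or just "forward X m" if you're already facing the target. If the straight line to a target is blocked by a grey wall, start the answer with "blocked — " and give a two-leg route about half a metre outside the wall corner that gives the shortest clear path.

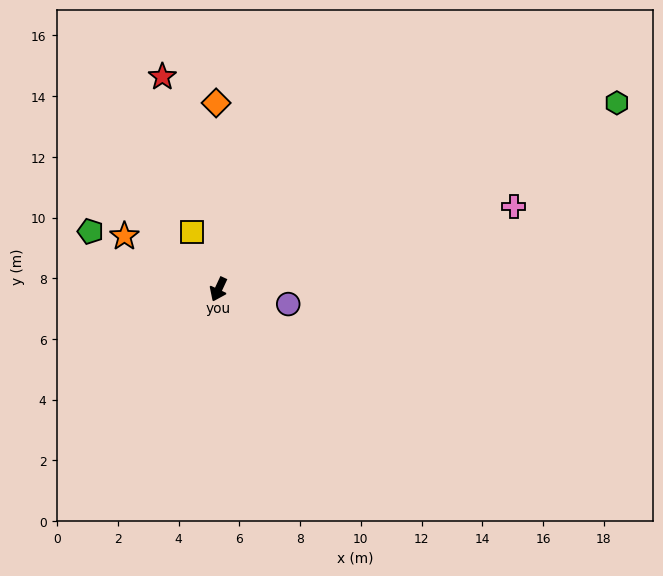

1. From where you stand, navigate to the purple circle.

turn left 103°, forward 2.3 m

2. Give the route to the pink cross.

turn left 131°, forward 10.1 m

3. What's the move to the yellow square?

turn right 130°, forward 2.1 m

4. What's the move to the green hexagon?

turn left 140°, forward 14.5 m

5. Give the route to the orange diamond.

turn right 154°, forward 6.1 m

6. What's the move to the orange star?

turn right 95°, forward 3.6 m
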